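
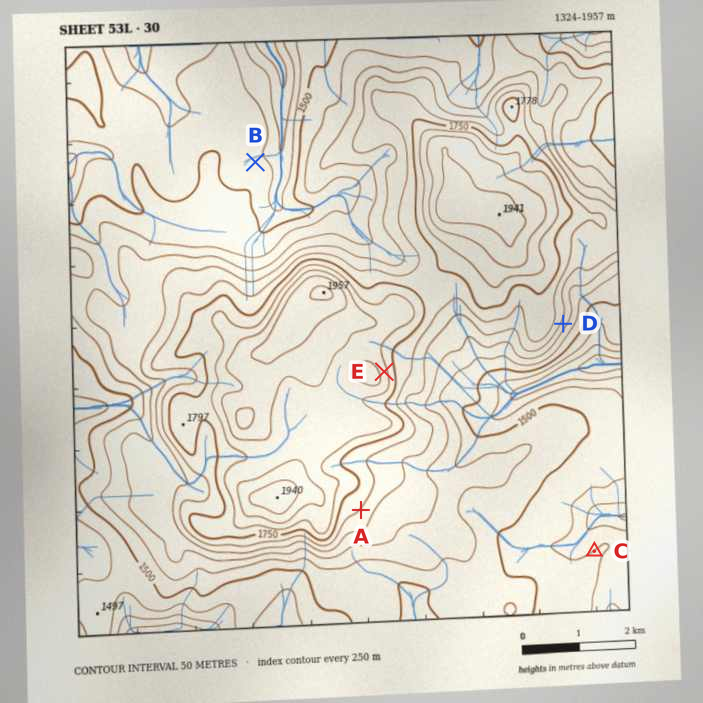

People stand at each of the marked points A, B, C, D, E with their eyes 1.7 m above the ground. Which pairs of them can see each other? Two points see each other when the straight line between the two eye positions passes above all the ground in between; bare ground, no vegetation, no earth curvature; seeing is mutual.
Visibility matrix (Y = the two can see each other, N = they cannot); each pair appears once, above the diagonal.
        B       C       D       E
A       N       Y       N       N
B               N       N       N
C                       Y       Y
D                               N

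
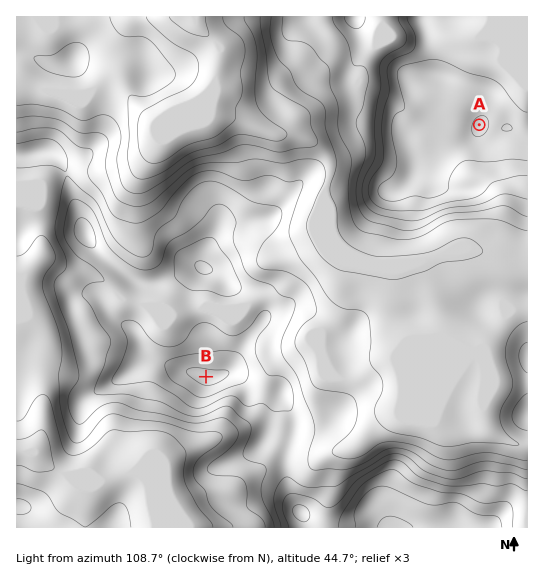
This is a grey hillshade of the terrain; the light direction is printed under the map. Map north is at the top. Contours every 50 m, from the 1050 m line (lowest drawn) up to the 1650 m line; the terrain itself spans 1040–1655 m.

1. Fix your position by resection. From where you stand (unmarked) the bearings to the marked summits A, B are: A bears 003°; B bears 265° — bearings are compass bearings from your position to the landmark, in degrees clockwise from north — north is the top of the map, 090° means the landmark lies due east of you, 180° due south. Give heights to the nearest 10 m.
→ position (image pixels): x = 467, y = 354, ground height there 1270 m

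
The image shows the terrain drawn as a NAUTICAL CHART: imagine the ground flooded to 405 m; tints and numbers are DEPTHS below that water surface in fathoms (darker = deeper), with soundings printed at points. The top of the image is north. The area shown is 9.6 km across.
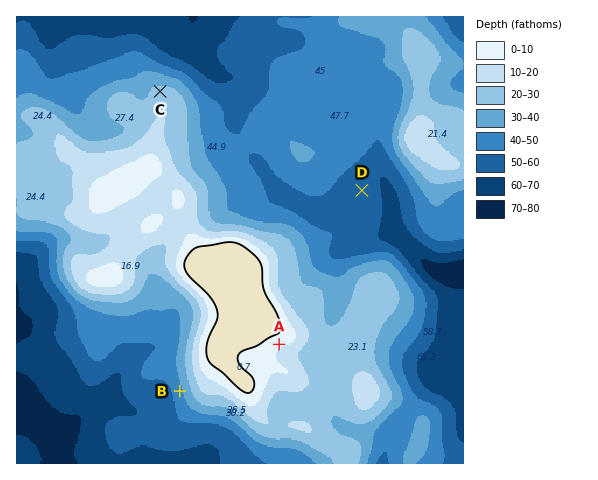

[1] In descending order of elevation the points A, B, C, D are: A C B D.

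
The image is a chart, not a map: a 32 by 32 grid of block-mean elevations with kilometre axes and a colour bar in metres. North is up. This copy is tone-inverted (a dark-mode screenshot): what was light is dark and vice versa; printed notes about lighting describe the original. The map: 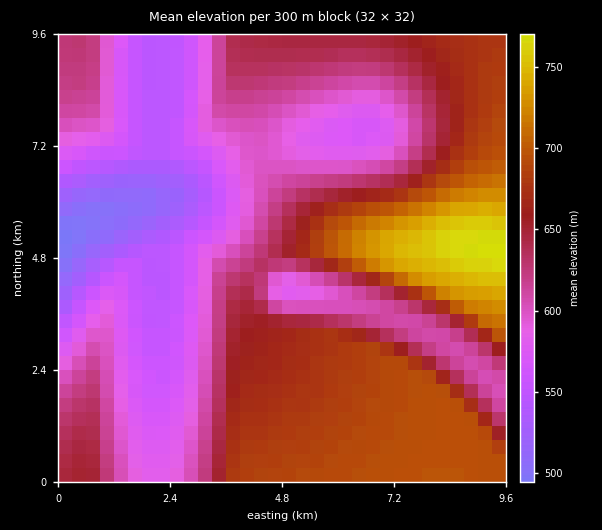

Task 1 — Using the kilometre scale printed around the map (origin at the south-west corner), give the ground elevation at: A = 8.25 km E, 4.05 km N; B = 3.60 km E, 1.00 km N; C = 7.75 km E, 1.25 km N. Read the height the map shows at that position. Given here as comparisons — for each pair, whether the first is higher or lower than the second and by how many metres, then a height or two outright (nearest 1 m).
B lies lower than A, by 66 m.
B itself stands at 660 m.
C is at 695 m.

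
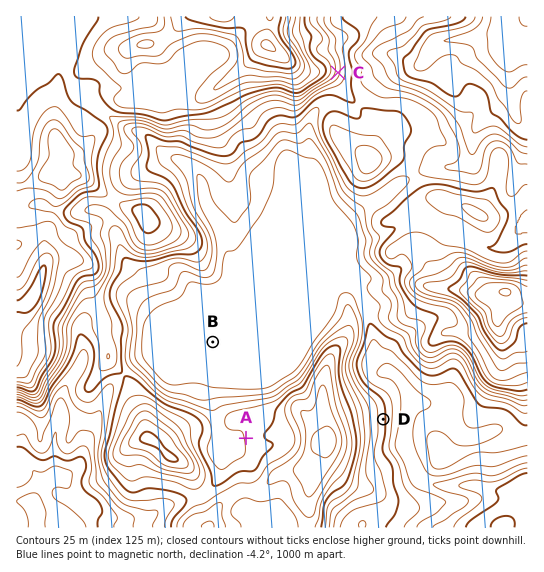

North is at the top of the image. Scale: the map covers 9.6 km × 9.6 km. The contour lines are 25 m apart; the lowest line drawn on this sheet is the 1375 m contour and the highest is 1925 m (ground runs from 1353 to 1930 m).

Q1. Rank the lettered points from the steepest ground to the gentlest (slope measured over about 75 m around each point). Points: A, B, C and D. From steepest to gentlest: C D A B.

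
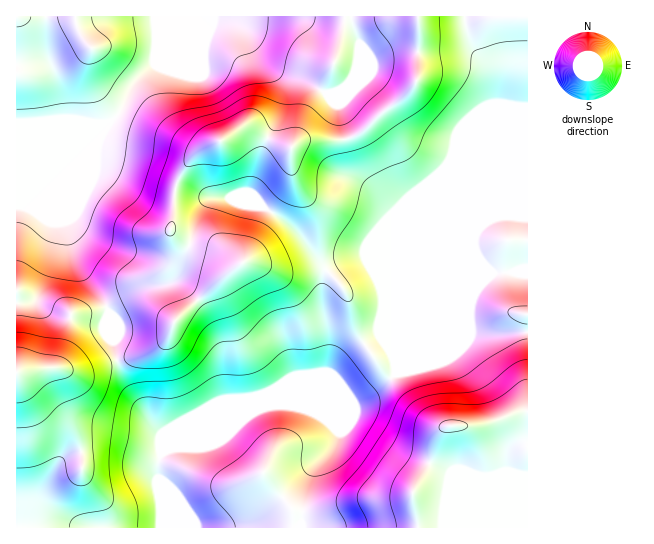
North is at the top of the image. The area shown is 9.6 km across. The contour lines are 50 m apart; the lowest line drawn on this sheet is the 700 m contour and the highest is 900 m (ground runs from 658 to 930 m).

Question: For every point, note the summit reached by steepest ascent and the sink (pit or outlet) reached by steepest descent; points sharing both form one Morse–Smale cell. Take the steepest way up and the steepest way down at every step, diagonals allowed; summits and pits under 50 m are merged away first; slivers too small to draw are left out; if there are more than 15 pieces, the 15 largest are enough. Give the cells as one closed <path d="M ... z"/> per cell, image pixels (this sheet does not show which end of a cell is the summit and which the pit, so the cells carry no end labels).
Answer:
<path d="M465 16l-46 1-2 62-2 6-13 14-23 16-21 20-15 5-41 0-8 4-3 4-44-20-6 0-20 13-10 3-13 8-13 14-10 24-4 41 10 10 10 6 27 6 13 10 9 2-19 14-46 42-6 14-10 12-16 8-26 6 11 26 25 39 8 8-1 17 2 2 8-4 19-18 12-7 126-53 1-37-5-21 0-28 2-10 6-6 15-8 17-5 16 23 12 30 0 40 2 2 102-246 0-15-4-19-20-28z"/><path d="M517 216l-19 0-13 7-8 7-45 107-59 56-34 16-34 0-15-4-21 0-11 3-68 28-27 16-3 3-3 12 4 39-1 21 367 1 1-310z"/><path d="M418 16l-67 0 1 9 8 18-3 24-9 18-15 8-7 0-25-14-19-6-19-10-10-12-8-18-12-10-18-3-9-4-51 1 0 48-20 17-14 28-20 23-36 86 0 8 10 32 25 35 9 19-1 14 5 12 5 21 21-4 20-9 10-12 6-14 46-42 19-14-9-2-13-10-27-6-10-6-10-10 5-46 13-24 17-14 15-6 20-13 6 0 44 20 3-4 8-4 41 0 15-5 21-20 23-16 13-14 2-6z"/><path d="M527 16l-62 1 0 8 6 18 20 28 4 19 0 15-102 246-2-2 0-40-12-30-16-23-17 5-15 8-6 6-2 10 0 28 5 21-1 37-126 53-12 7-10 10 72-30 18-6 21 0 15 4 34 0 18-6 29-20 46-46 45-107 8-7 13-7 30 1z"/><path d="M117 360l-32 11-43-3-26 5 1 155 143-1 1-21-4-39 4-13 0-20-8-8-25-39z"/><path d="M87 121l-71 2 1 249 25-4 43 3 32-12-4-20-5-12 1-14-9-19-23-29-12-38 0-8 34-81 9-13-1-2-9 1z"/><path d="M154 16l-137 0-1 106 94 1 11-13 14-28 20-17 1-44z"/><path d="M350 16l-143 1 22 4 10 6 6 6 11 22 15 13 30 11 25 14 7 0 15-8 9-18 3-24z"/>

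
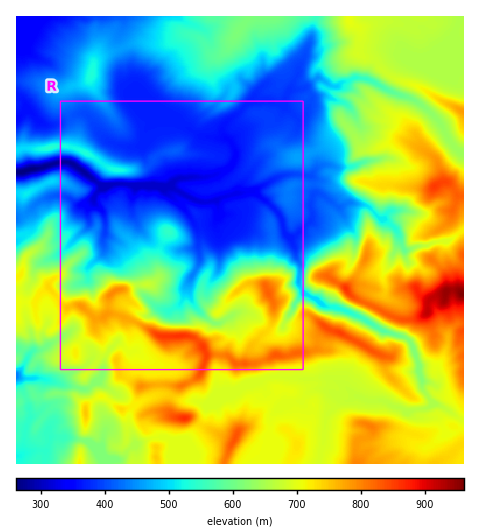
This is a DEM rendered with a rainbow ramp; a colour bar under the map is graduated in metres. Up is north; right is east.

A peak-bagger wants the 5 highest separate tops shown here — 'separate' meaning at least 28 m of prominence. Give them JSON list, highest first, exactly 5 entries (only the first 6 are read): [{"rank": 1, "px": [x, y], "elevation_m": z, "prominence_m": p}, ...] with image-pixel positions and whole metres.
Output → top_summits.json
[{"rank": 1, "px": [185, 418], "elevation_m": 865, "prominence_m": 176}, {"rank": 2, "px": [346, 288], "elevation_m": 862, "prominence_m": 40}, {"rank": 3, "px": [179, 336], "elevation_m": 862, "prominence_m": 116}, {"rank": 4, "px": [434, 187], "elevation_m": 855, "prominence_m": 136}, {"rank": 5, "px": [340, 333], "elevation_m": 851, "prominence_m": 64}]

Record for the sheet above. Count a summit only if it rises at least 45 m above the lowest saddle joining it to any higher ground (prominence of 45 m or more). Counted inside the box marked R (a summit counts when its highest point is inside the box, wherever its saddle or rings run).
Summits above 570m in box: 2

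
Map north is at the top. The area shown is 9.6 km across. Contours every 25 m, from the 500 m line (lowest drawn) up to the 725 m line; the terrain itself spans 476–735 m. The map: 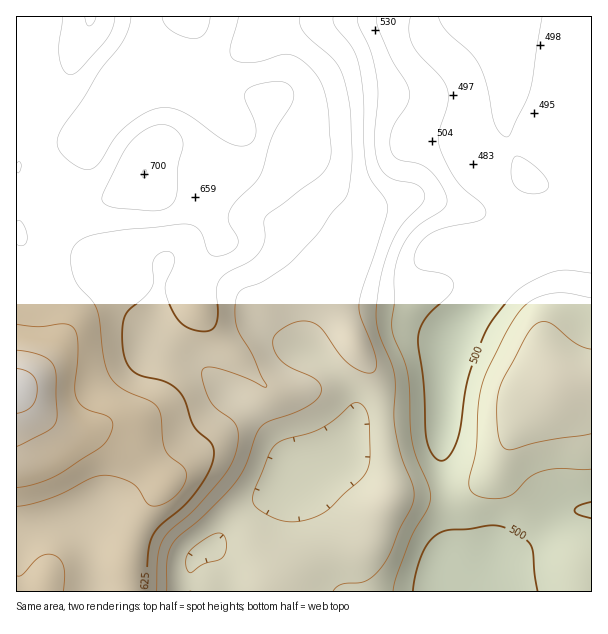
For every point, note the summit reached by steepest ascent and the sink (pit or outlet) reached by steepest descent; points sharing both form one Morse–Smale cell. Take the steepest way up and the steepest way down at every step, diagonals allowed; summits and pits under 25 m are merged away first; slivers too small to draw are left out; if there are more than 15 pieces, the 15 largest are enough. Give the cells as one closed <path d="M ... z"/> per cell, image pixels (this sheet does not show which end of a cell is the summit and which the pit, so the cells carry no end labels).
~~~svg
<path d="M371 226l-21 0-6 3-19 28-3 13 0 30-14 36 0 18-12-5-27-18-13-13-8-15-11-11-6-3-39-12-31-13-26-6-16 0-18 4-21-4-21 0-20-4-9-4-6-7-4-7-4-2 1 358 255 0 0-8 25-22 39-16 32-5 5-5 11-29 8-9 54-3-6-57 4-16 1-53 3-24 6-15 33-40 6-15 1-11-8-8-22-8-23 0-7 4-9 0-35-20z"/><path d="M165 73l-15 1-24 16-22 23-15 26-8 3-40 0-9 3-8 8-8 15 0 65 4 3 4 7 6 7 15 6 35 2 21 4 18-4 16 0 26 6 31 13 39 12 6 3 11 11 8 15 13 13 27 18 10 3 2-16 14-36 0-30 3-13 15-24 10-7 21 0 12 3 42 23 9 0 7-4 30 2 15 6 9 8 26-5 16-9 20-16 8-3-16-7-24-6-10-6-39-41-12-25-6-6-42 0-9 5-24 25-9 6-18 8-6 0-15-6-32-24-43-14-18-8-47-47-9-6z"/><path d="M425 16l-279 0-1 14 7 35 0 9 13-1 21 6 9 6 47 47 18 8 43 14 32 24 9 4 12 2 27-14 24-25 9-5 37-1 8 3 5 5 0-64-8-15-28-29-4-12z"/><path d="M591 16l-165 1 0 10 4 12 28 29 8 15 2 27-4 13 0 18 5 17 7 13 20 23 23 22 60 20 13 0z"/><path d="M567 232l-10 2-20 16-16 9-26 5-8 26-29 34-8 15-4 14-1 48-5 37 7 58 18-4 21-11 12-11 12-30 10-17 43-43 29 3 0-146-13-1z"/><path d="M563 380l-47 49-18 41-12 11-21 11-19 5 6 37-2 41 12 17 14 0 8-17 10-13 33-16 34-30 11-5 20-2 0-125z"/><path d="M144 16l-128 1 1 151 7-15 11-9 46-2 8-3 23-35 14-14 26-18z"/><path d="M446 496l-54 2-8 9-11 29-5 5-32 5-39 16-25 22 0 7 189 1-11-17 2-41-4-36z"/><path d="M591 510l-19 1-11 5-34 30-33 16-10 13-8 16 111 1-1-19 6-1z"/>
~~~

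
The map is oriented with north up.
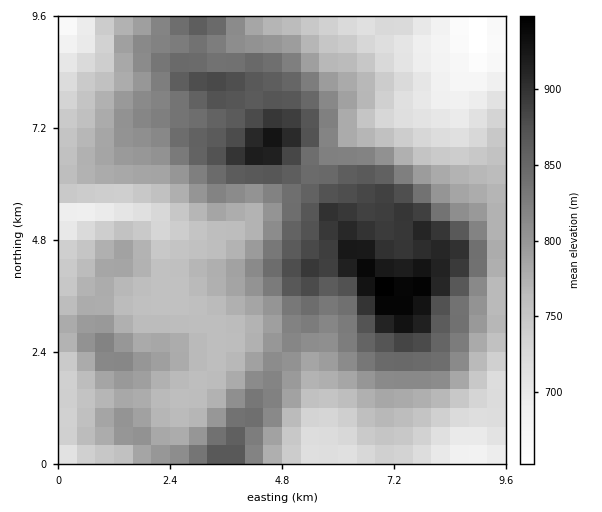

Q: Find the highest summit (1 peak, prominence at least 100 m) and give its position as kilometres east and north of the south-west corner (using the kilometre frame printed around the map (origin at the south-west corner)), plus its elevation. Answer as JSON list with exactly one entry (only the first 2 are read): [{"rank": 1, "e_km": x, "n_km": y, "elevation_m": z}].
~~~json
[{"rank": 1, "e_km": 6.94, "n_km": 3.71, "elevation_m": 954}]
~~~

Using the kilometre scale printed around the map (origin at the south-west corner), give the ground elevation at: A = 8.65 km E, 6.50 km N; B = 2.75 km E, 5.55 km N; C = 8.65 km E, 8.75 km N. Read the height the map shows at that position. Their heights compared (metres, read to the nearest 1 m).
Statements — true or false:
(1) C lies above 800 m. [false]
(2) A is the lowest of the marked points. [false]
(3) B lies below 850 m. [true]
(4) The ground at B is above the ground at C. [true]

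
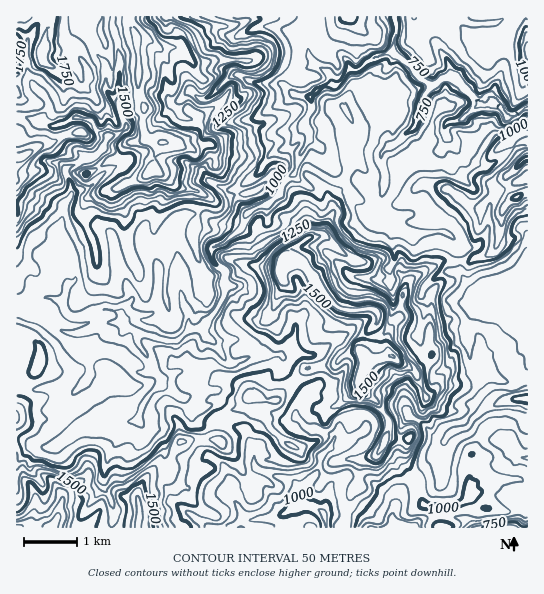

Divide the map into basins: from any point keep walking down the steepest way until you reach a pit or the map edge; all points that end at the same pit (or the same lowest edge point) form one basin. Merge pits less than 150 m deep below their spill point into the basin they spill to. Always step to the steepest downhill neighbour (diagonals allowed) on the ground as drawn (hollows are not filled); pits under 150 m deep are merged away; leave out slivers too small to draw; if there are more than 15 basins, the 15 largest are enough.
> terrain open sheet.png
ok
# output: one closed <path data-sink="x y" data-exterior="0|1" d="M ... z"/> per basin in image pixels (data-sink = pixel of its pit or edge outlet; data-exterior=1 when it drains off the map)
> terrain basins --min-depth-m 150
<path data-sink="494 103" data-exterior="0" d="M527 16l-511 1 1 511 327-1 4-25 11-13 2-27 16-7 10-18 22 2 18-41-12-25-6-6-19-11-3-7 0-12 13-22 4-24 4-8 3-4 27-16 31 0 24-12 6-10 2-26 6-12 21-10z"/><path data-sink="527 399" data-exterior="1" d="M527 193l-4 0-16 10-6 12-4 30-10 10-13 4-5 4-27-2-31 18-7 12-4 24-13 22 0 12 2 6 20 12 6 6 12 25-20 44-2 21 12 19 6 20 7 5 21 0 10-3 8-9 0-9 12-6 36-1 11 3z"/><path data-sink="395 527" data-exterior="1" d="M390 437l-6 4-7 14-16 7-2 27-11 13-4 25 98 1-5-10 0-9-11-4-3-3-6-20-12-19 0-14 3-10z"/><path data-sink="510 527" data-exterior="1" d="M517 479l-31 0-15 5-2 2 0 9-8 9-25 3 3 16 4 5 84 0 1-45z"/>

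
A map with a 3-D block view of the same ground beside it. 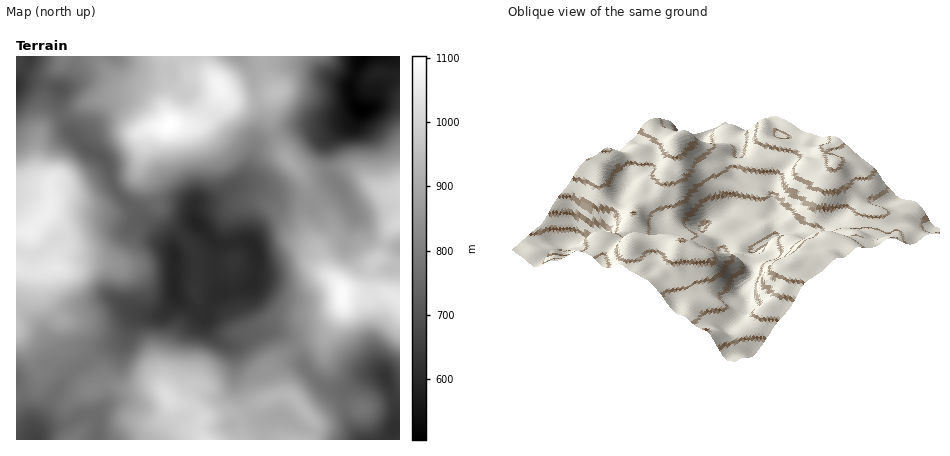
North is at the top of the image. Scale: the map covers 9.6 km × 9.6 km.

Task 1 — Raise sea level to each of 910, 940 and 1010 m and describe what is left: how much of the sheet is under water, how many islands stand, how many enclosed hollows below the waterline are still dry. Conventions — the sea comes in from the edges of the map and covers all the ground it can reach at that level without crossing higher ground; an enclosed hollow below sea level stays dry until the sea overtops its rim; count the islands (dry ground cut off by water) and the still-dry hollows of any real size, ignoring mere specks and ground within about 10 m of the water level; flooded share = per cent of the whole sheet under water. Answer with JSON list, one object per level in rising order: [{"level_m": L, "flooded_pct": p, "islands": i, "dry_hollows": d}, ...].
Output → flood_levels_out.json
[{"level_m": 910, "flooded_pct": 70, "islands": 0, "dry_hollows": 1}, {"level_m": 940, "flooded_pct": 78, "islands": 1, "dry_hollows": 0}, {"level_m": 1010, "flooded_pct": 91, "islands": 2, "dry_hollows": 0}]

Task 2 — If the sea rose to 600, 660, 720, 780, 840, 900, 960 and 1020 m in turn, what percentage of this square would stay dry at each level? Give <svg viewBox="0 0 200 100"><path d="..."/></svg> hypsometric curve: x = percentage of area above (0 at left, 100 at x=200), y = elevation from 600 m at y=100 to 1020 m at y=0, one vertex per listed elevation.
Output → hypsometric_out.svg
<svg viewBox="0 0 200 100"><path d="M193 100l-21-14-17-15-30-14-33-14-28-14-27-15-21-14"/></svg>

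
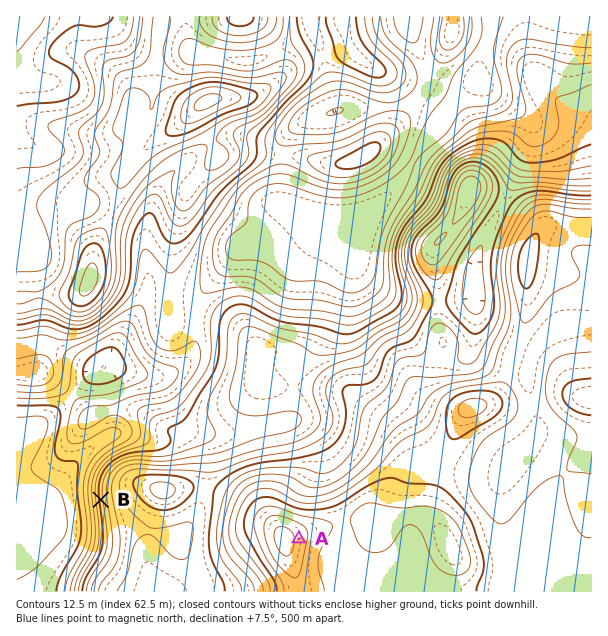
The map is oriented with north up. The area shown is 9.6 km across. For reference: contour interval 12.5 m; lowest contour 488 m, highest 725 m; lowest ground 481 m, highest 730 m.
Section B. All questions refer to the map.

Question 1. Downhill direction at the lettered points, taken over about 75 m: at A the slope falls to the E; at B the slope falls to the W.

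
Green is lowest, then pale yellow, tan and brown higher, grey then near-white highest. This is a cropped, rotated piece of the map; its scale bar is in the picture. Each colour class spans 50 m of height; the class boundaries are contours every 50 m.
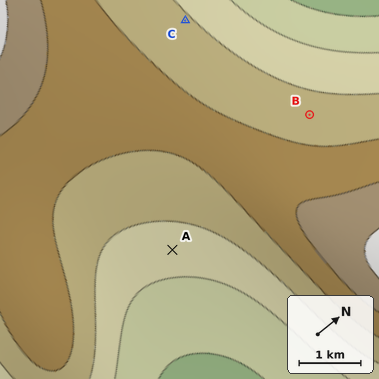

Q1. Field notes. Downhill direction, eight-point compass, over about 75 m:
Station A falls SE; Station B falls NW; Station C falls N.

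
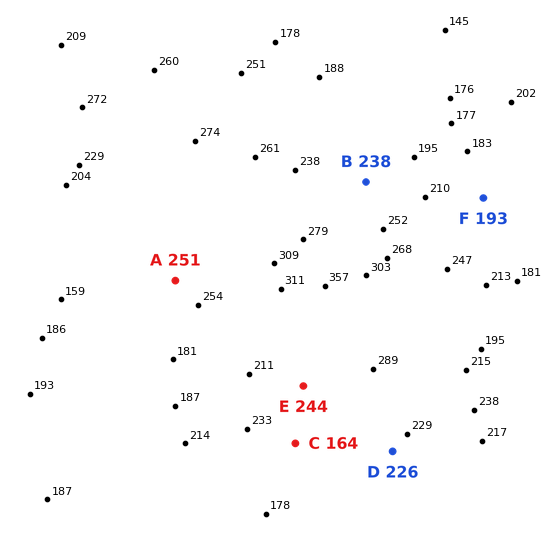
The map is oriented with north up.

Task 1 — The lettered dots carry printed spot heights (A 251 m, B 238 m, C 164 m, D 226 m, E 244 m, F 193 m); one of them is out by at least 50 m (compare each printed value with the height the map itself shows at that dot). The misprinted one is C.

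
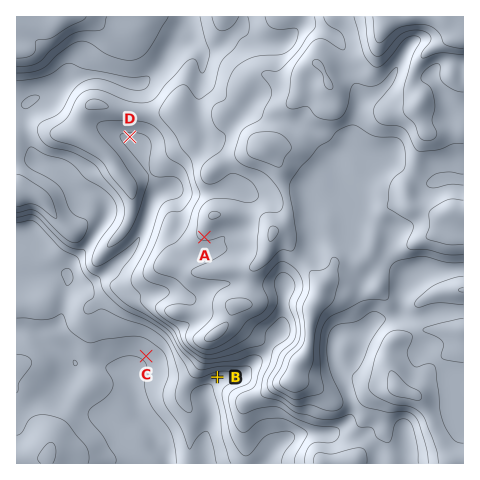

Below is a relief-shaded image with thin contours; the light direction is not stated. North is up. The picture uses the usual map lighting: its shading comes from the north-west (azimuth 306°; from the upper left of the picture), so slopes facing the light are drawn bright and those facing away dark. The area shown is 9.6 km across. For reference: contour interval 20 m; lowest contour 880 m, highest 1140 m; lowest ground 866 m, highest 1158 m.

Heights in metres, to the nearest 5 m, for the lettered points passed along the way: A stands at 1045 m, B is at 925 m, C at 885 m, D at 975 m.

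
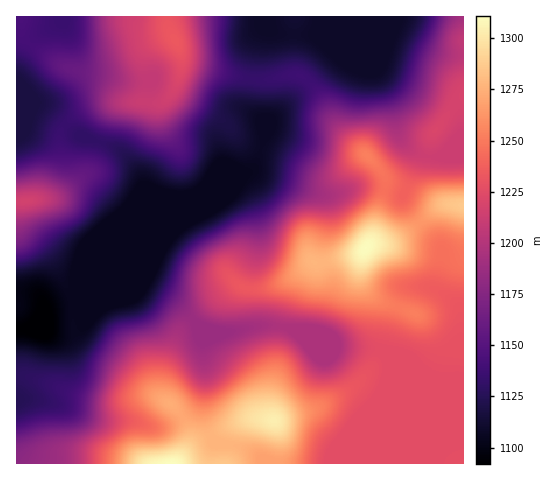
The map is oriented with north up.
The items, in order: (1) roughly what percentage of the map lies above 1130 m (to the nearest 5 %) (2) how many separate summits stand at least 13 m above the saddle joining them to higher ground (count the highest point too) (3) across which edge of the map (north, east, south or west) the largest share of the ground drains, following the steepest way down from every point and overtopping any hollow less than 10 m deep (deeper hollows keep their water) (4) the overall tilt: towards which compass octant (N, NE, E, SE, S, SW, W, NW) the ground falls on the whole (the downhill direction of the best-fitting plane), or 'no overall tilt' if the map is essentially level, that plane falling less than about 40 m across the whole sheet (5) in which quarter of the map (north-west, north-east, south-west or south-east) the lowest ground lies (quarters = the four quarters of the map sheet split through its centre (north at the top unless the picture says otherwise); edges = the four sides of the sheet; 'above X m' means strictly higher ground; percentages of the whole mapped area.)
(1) Ground above 1130 m makes up about 75 % of the sheet.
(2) Counting only tops that stand 13 m proud, the map has 6 summits.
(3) Drainage is mainly to the west: more ground falls towards that edge than towards any other.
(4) The general tilt is down to the north-west (the land rises towards the south-east).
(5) The lowest point lies in the south-west quarter of the map.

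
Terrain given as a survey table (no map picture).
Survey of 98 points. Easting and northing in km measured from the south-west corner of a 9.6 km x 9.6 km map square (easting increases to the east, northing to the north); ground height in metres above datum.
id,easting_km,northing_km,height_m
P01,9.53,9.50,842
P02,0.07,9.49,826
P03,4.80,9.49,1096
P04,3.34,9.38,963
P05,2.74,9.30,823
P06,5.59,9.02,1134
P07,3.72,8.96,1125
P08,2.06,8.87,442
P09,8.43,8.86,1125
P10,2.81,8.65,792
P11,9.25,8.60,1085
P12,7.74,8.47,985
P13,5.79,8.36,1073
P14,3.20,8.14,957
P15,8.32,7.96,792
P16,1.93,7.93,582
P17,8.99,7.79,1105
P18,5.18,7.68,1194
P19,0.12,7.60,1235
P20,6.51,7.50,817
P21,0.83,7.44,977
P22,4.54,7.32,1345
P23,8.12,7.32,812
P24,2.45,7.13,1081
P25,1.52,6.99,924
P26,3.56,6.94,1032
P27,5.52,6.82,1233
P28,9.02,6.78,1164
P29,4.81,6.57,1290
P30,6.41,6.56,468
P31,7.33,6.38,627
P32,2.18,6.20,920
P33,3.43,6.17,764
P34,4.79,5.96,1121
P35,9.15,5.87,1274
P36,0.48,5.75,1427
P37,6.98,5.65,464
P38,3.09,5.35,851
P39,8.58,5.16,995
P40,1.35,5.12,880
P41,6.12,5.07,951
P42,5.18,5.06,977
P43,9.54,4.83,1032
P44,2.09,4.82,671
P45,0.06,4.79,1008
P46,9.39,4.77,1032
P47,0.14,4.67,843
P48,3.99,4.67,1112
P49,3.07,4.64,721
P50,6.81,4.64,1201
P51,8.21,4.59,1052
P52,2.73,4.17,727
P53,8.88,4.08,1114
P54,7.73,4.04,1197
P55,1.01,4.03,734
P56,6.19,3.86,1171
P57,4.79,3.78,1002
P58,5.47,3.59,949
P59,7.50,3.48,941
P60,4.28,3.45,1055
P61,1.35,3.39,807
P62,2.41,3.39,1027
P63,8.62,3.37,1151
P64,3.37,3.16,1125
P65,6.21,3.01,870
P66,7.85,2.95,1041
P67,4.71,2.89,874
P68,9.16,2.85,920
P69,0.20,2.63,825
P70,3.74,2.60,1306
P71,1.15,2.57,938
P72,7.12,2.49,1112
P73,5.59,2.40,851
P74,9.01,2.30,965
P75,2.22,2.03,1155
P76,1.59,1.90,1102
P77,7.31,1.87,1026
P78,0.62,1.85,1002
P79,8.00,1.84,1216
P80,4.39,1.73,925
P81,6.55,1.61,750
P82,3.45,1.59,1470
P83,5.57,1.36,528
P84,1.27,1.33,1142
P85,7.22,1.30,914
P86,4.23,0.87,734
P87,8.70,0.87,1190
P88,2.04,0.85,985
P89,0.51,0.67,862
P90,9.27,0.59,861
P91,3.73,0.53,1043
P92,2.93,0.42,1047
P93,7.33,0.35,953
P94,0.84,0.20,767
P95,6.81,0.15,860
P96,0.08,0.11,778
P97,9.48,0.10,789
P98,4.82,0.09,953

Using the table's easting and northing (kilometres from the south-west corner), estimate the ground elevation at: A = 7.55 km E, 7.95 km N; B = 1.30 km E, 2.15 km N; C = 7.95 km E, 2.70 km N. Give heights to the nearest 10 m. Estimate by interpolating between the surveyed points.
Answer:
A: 850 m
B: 1010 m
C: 1040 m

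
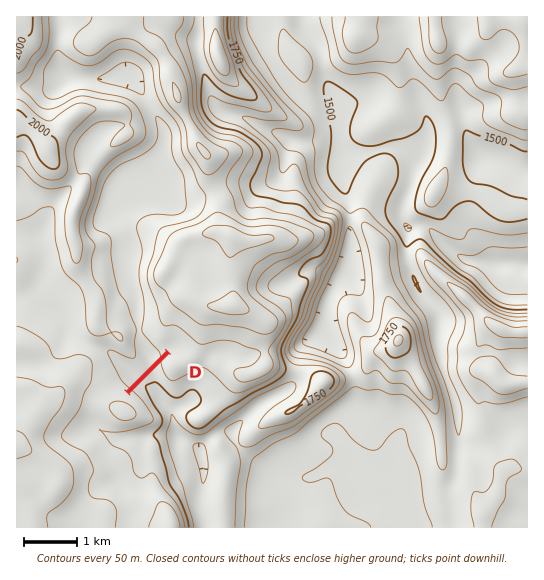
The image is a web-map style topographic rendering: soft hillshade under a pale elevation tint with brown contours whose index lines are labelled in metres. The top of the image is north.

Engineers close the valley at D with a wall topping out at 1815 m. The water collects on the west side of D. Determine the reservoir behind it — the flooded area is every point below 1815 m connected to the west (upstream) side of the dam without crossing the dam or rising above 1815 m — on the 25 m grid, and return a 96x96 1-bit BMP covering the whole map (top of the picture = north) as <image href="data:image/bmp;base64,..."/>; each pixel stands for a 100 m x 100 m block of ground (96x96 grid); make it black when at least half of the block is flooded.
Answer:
<image width="96" height="96" href="data:image/bmp;base64,Qk2+BAAAAAAAAD4AAAAoAAAAYAAAAGAAAAABAAEAAAAAAIAEAAATCwAAEwsAAAIAAAAAAAAA////AAAAAAAAAAAAAAAAAAAAAAAAAAAAAAAAAAAAAAAAAAAAAAAAAAAAAAAAAAAAAAAAAAAAAAAAAAAAAAAAAAAAAAAAAAAAAAAAAAAAAAAAAAAAAAAAAAAAAAAAAAAAAAAAAAAAAAAAAAAAAAAAAAAAAAAAAAAAAAAAAAAAAAAAAAAAAAAAAAAAAAAAAAAAAAAAAAAAAAAAAAAAAAAAAAAAAAAAAAAAAAAAAAAAAAAAAAAAAAAAAAAAAAAAAAAAAAAAAAAAAAAAAAAAAAAAAAAAAAAAAAAAAAAAAAAAAAAAAAAAAAAAAAAAAAAAAAAAAAAAAAAAAAAAAAAAAAAAAAAAAAAAAAAAAAAAAAAAAAAAAAAAAAAAAAAAAAAAAAAAAAAAAAAAAAAAAAAAAAAAAAAAAAAAAAAAAAAAAAAAAAAAAAgAAAAAAAAAAAAAABwAAAAAAAAAAAAAAD4AAAAAAAAAAAAAAD8AAAAAAAAAAAAAAH+AAAAAAAAAAAAAAH/AAAAAAAAAAAAAAP/gAAAAAAAAAAAAAOPwAAAAAAAAAAAAAAPgAAAAAAAAAAAAAAfAAAAAAAAAAAAAAAeAAAAAAAAAAAAAAAeAAAAAAAAAAAAAAAeAAAAAAAAAAAAAAAeAAAAAAAAAAAAAAA+AAAAAAAAAAAAAAA+AAAAAAAAAAAAAAB+AAAAAAAAAAAAAAD+AAAAAAAAAAAAAAD8AAAAAAAAAAAAAAD8AAAAAAAAAAAAAAD8AAAAAAAAAAAAAAH8AAAAAAAAAAAAAAH8AAAAAAAAAAAAAAH8AAAAAAAAAAAAAAH8AAAAAAAAAAAAAAH+AAAAAAAAAAAAAAH+AAAAAAAAAAAAAAH+AAAAAAAAAAAAAAP8AAAAAAAAAAAAAA/8AAAAAAAAAAAAAA/8AAAAAAAAAAAAAA/+AAAAAAAAAAAAAA///AAAAAAAAAAAAA///gAAAAAAAAAAAAf//gAAAAAAAAAAAAf//gAAAAAAAAAAAAf//gAAAAAAAAAAAAP//gAAAAAAAAAAAAP//gAAAAAAAAAAAAP//AAAAAAAAAAAAAH//AAAAAAAAAAAAAD//AAAAAAAAAAAAAB/+AAAAAAAAAAAAAAf8AAAAAAAAAAAAAAH8AAAAAAAAAAAAAAD8AAAAAAAAAAAAAAB8AAAAAAAAAAAAAAA8AAAAAAAAAAAAAAA8AAAAAAAAAAAAAAB4AAAAAAAAAAAAAAB4AAAAAAAAAAAAAABwAAAAAAAAAAAAAADgAAAAAAAAAAAAAADAAAAAAAAAAAAAAAHAAAAAAAAAAAAAAAeAAAAAAAAAAAAAAP+AAAAAAAAAAAAA//+AAAAAAAAAAAAB//+AAAAAAAAAAAAB+/+AAAAAAAAAAAAAwH8AAAAAAAAAAAAAAD4AAAAAAAAAAAAAAAAAAAAAAAAAAAAAAAAAAAAAAAAAAAAAAAAAAAAAAAAAAAAAAAAAAAAAAAAAAAAAAAAAAAAAAAAAAAAAAAAAAAAAAAAAAAAAAAAAAAAAAAAAAAAAAAAAAAAAAAAAAAA="/>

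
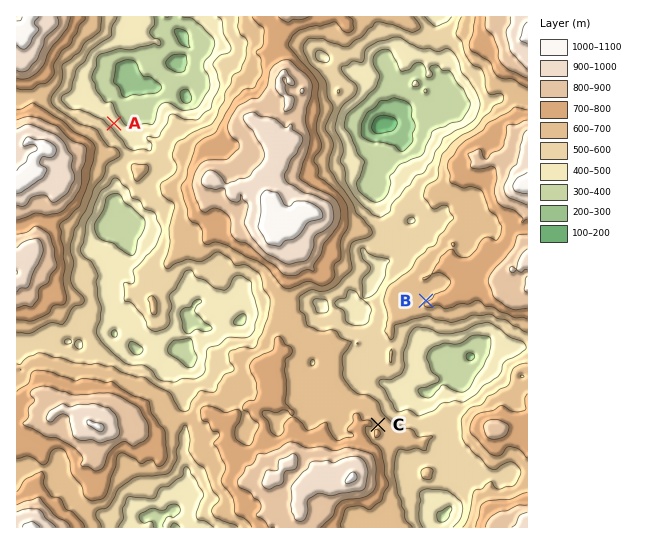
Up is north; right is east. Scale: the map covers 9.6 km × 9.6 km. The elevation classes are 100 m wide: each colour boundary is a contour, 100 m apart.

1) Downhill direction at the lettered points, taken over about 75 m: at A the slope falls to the NE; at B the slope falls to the NW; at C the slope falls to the NE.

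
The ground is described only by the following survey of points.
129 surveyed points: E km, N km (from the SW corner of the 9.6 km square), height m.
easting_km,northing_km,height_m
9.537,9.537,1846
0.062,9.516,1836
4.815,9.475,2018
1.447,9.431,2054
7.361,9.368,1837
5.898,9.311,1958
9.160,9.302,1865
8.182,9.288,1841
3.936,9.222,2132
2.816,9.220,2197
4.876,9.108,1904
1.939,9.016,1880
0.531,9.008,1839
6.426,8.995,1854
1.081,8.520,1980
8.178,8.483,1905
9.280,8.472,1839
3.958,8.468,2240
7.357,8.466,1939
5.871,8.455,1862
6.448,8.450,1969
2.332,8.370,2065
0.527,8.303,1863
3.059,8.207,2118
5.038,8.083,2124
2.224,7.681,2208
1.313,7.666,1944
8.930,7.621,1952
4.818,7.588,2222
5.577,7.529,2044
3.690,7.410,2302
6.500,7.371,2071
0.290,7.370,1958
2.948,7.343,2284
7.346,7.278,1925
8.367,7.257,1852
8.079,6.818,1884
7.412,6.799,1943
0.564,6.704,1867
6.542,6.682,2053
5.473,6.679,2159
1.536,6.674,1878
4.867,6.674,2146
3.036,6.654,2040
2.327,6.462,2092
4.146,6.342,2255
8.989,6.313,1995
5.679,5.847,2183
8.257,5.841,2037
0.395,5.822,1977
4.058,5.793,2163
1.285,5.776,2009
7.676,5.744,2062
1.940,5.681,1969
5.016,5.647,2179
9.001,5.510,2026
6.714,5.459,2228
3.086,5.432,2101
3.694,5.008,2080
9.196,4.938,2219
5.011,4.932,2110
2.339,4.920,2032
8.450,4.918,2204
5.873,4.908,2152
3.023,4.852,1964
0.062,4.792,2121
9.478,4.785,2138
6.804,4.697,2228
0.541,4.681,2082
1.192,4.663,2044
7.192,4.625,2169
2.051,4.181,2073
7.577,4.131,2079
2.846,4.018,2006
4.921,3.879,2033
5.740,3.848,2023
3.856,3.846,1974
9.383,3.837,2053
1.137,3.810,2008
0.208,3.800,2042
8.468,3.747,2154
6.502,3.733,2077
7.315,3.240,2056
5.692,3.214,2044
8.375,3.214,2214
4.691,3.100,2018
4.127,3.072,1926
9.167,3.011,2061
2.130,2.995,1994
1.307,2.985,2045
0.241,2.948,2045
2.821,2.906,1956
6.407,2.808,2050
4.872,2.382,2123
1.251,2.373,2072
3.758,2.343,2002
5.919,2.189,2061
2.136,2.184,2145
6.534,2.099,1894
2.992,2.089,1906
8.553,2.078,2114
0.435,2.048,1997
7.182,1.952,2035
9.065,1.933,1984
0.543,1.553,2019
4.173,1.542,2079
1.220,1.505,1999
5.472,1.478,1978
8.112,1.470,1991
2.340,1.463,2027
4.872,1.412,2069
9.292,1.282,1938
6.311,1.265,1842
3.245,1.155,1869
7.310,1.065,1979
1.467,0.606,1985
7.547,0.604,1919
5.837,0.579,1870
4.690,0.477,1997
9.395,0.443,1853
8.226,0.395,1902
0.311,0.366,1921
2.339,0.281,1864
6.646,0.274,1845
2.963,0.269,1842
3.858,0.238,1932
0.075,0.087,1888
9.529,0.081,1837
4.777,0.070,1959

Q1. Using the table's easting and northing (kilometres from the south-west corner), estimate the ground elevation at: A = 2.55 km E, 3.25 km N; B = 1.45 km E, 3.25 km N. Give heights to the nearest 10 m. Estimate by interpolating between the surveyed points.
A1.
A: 2010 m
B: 2040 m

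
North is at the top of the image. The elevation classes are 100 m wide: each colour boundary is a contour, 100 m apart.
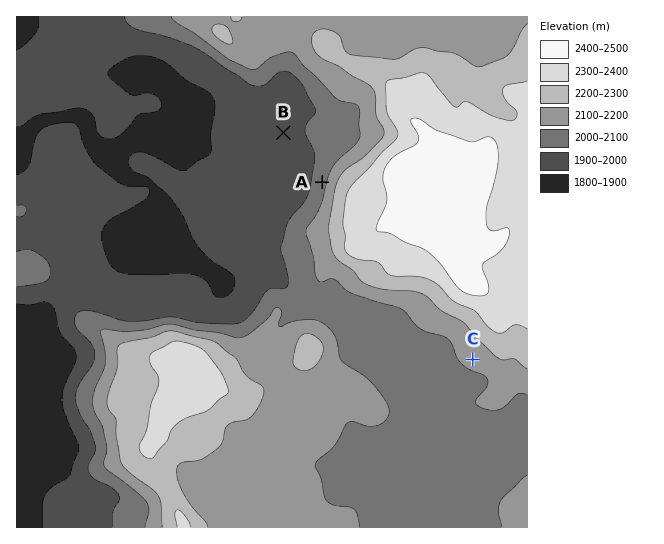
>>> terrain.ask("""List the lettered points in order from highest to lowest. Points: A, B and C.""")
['C', 'A', 'B']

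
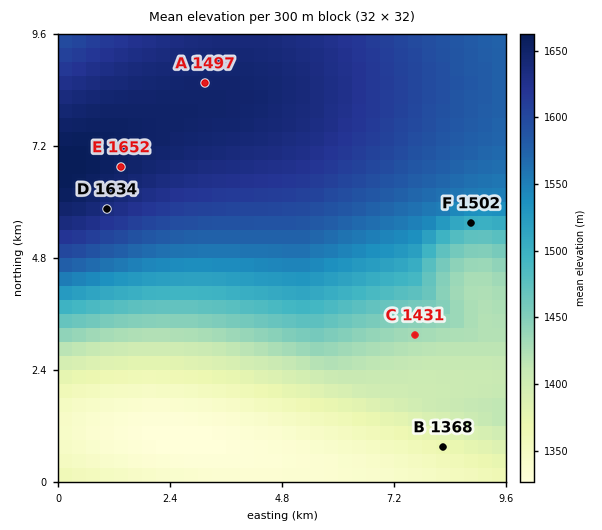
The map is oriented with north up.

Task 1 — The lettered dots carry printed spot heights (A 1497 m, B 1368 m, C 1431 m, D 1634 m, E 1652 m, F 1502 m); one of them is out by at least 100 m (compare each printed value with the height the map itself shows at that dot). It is A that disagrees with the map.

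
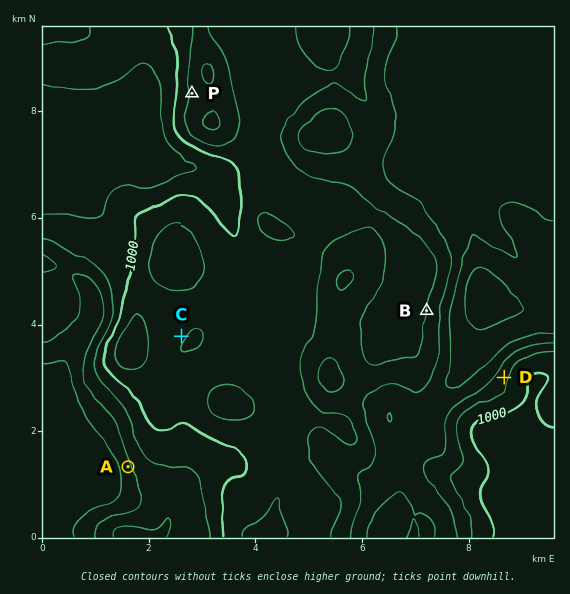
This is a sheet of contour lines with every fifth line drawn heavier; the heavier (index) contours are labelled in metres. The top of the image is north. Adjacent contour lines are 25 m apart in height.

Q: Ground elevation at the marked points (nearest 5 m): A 945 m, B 1025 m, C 1020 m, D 1035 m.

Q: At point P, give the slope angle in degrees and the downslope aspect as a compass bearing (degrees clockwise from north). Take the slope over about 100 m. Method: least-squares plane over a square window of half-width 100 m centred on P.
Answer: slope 5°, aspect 270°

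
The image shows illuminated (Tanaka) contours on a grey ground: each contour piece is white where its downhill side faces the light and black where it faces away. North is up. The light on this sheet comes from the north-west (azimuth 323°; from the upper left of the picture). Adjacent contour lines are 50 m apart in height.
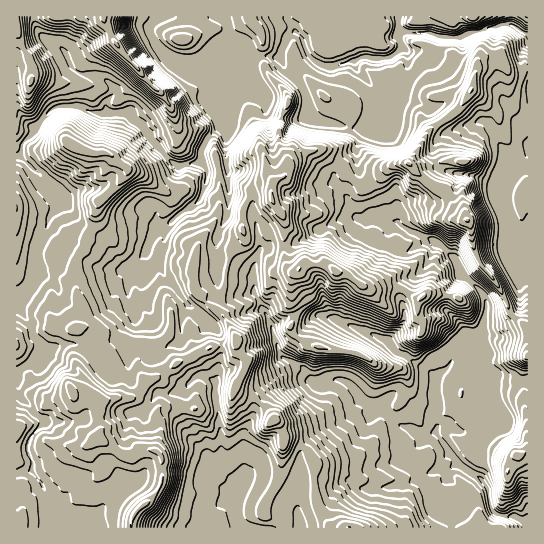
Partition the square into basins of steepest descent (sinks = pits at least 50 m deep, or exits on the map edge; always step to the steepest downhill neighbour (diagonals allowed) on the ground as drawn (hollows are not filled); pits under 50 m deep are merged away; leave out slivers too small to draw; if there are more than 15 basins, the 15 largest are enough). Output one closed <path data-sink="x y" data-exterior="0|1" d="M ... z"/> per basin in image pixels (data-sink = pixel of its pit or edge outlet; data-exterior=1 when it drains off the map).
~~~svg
<path data-sink="527 523" data-exterior="1" d="M103 16l-87 1 0 510 114 1 2-10 4-7 17-14 8-14 0-26-5-6 4-16-3-25 4-3 12-2 21 3 2-13 6-7 21 0 7 3 5-2 7 6 13 4 24 24 5 16 19 8 6 6 6 10-2 18 3 20 8 17 9 10 194 0 1-198-16-15-12-26-20-26-7-16-2-21-7-13-12-10-5-12-17-7-23-21-8 0-9 4-19 18-8 3-24-24-8-4-12-11-22 6-8 6-2 12-14 9-2 7-16-1-4 5-8 17 0 21 2 8-10 10-6 9-4 15-1 17-8 15 0 4-3-1-18-17-2-26 4-20-4-4-8-20-9-12-4-12-30-22-25-14-7-6-7-3-9 1-23-8-12-12-20-14-10-12-1-16 5-14 9 0 15 6 10 0 28-32 18-10-9-19z"/><path data-sink="527 34" data-exterior="1" d="M527 16l-422 0-1 6 9 19-18 10-28 32-10 0-15-6-9 0-5 14 0 12 4 8 7 8 20 14 12 12 23 8 9-1 7 3 7 6 25 14 30 22 4 12 9 12 4 12 8 12-4 20 2 26 20 18 9-19 1-17 4-15 6-9 10-10-2-8 0-21 8-17 4-5 16 1 2-7 14-9 2-12 4-4 24-8 5 2 9 9 8 4 24 24 8-3 19-18 9-4 10 0 19-32 33-25 11-16 5-28 5-5 19 0 9 15 11 0 7-5z"/><path data-sink="299 527" data-exterior="1" d="M223 388l-21 0-6 7-2 13-21-3-12 2-4 3 3 25-4 16 5 6 0 26-8 14-17 14-4 7-1 9 200 1-7-10-8-17-3-20 2-18-6-10-6-6-19-8-5-16-24-24-13-4-7-6-5 2z"/><path data-sink="527 147" data-exterior="1" d="M498 56l-16 1-5 5-5 28-11 16-33 25-20 32 22 21 15 5 7 14 12 10 7 13 2 21 7 16 20 26 12 26 15 14 1-212-5-1-14-11-1-34-7-13z"/><path data-sink="527 90" data-exterior="1" d="M527 68l-6 4-13-1 1 34 14 11 5-1z"/>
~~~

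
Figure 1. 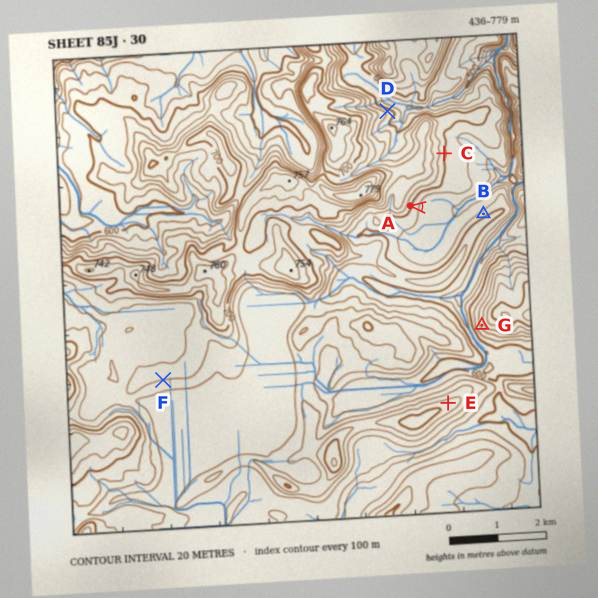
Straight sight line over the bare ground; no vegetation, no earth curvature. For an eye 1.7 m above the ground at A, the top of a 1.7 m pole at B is visible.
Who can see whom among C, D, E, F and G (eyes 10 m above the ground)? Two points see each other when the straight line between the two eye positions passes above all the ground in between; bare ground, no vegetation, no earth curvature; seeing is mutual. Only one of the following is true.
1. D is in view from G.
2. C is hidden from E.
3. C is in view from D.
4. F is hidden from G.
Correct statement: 4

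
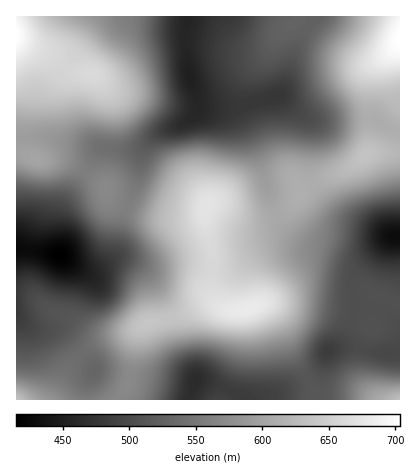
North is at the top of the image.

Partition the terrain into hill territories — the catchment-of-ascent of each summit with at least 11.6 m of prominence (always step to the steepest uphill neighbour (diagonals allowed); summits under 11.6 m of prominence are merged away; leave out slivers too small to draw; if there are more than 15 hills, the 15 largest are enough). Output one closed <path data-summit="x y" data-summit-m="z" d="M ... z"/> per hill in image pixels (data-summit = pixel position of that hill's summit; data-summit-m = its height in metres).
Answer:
<path data-summit="400 38" data-summit-m="703" d="M400 16l-212 0-2 12 2 42 10 36 6 3 30 1 6 6 13 26 22 72 6 10 9 10 14 8 24 5 22 9 8-1 31-17-33 34-4 10 4 22-2 12-10 22-12 11 20-2 36 7 12 0 0-116-10-2-50-21-20-19-7-10-4-12 1-50-7-8 11 4 56-2 30 14z"/><path data-summit="246 310" data-summit-m="680" d="M384 241l-30 18-6 0-30-10-44-2-12 3-22 14-14 5-16 0-20-5-40 2-30-8-30 14-16-6-16-12-42-6 0 68 16 12 8 2 16-1 8 4 25 27 7 11 48 9 40 11 6 0 5-11 3 0 26 8 20 12 26-3 40-19 9-8 8-18 17-14 12-30-4-20 1-10 5-10z"/><path data-summit="16 34" data-summit-m="703" d="M188 16l-172 0 0 232 44 7 1-17-2-18 2-12 38-58 5-3 20 3 14-1 20-15 22-9 15-9 3-6 0-8-9-26-3-24z"/><path data-summit="206 206" data-summit-m="673" d="M198 106l-4 11-14 8-22 9-13 12-4 10-5 30-15 36-5 28-12 14-12 7 28-13 30 8 40-2 20 5 16 0 10-3 18-12 20-7 44 2 30 10 10-1 15-10-15 7-8 1-22-9-24-5-14-8-9-10-6-10-19-64-16-34-6-6-30-1z"/><path data-summit="366 156" data-summit-m="636" d="M306 116l-2 0 6 8-1 50 4 12 7 10 20 19 50 21 10 1 0-105-30-14-56 2z"/><path data-summit="16 400" data-summit-m="636" d="M16 317l0 83 68 0 2-14 8-14-5-12-27-29-6-2-22 0-8-4z"/><path data-summit="400 400" data-summit-m="631" d="M352 347l-22 3-11 20-9 8-38 18-17 4 145 0 0-46-20-1z"/>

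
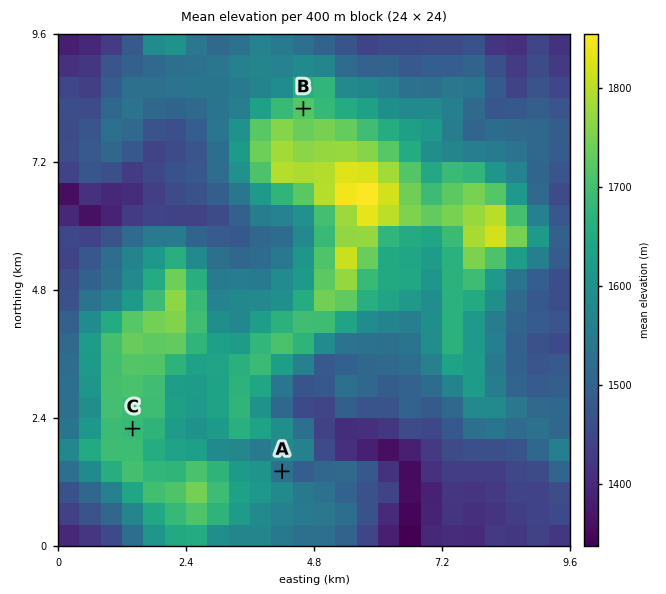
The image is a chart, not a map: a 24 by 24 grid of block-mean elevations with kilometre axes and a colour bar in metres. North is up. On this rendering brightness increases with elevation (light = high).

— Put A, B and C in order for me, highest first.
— B C A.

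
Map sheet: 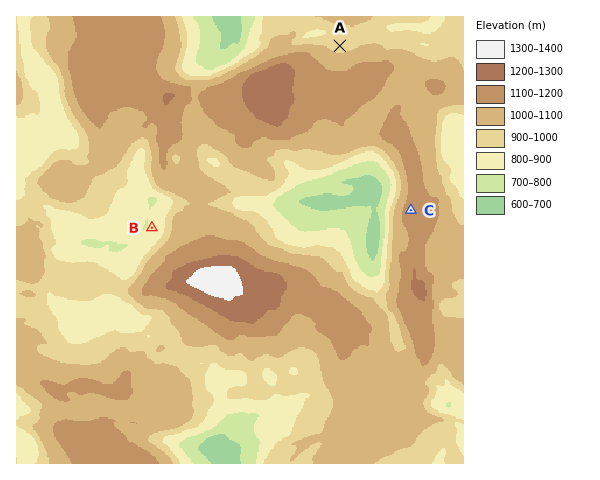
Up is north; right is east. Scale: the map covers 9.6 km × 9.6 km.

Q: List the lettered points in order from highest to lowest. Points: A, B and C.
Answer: C A B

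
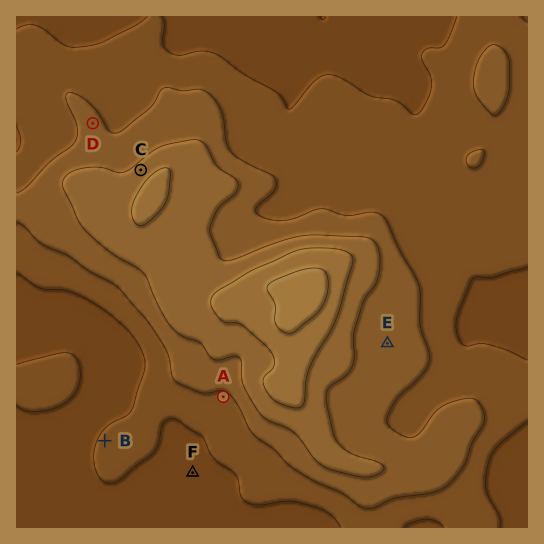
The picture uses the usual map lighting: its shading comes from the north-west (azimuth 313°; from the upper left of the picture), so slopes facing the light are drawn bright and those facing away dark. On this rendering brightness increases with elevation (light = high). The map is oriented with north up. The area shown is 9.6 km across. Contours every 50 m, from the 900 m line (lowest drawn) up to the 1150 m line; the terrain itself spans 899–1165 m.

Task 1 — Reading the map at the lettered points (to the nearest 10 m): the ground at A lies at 990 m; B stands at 960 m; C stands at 1070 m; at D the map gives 1010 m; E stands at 1030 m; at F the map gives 930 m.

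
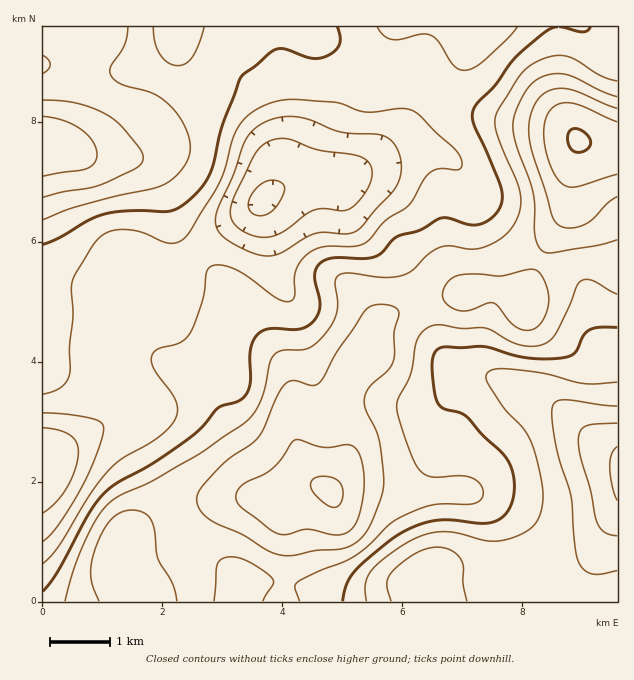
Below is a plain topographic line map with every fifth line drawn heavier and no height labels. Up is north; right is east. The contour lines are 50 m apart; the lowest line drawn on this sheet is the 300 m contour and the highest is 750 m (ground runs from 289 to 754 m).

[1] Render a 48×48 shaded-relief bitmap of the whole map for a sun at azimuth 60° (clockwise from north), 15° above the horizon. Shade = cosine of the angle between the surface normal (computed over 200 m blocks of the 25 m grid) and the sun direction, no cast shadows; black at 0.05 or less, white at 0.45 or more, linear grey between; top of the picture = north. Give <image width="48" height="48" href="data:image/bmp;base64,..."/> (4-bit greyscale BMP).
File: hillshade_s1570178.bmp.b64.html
<image width="48" height="48" href="data:image/bmp;base64,Qk32BAAAAAAAAHYAAAAoAAAAMAAAADAAAAABAAQAAAAAAIAEAAATCwAAEwsAABAAAAAAAAAAAAAAABEREQAiIiIAMzMzAERERABVVVUAZmZmAHd3dwCIiIgAmZmZAKqqqgC7u7sAzMzMAN3d3QDu7u4A////AGVFZ3iJqquphmiamavMuqh2VniHeImZmVREZ3iJqqqph2eIiZvMuph2Z4iHeJmqmVQ0V4iZqqqodlVnd4m7qZh2Z4h3d5qqmVQjV4iZqqmHZDRWZmeZmYd2ZmZmZ4qqmVQiRomaqph2QyNWZVeZmIdlREVmd5q7qlQiNomamXZUMzRnVFeqqHZUM0VniJu7u1QiNYmZmHVUREZ3VGm7qHZUM0aImavMu2UyNYmZh2VURWd2VXrMqHdlRWiaqqvMzGUzNYmYh3ZVZ3dlVovMqYh3d4qrurzNzHZDRniIiHdmeIdmaJvcuqmIiZq7u8zdzHZDRniIiId3eIdniavMy6qZmau8vM3dy2VDRniHeId3iId3mqvMy7qZmau8zN3cu2UzRniHd3d3iHd4qpq8y7qZmau7zN3LqkQ0VniHd3d3d2Z5qpm8zLqZmru7vMy6mEREZ4iHdmd3dlV5qYm8zLqZmru7vMuYZkRWd4d2ZWZ4dUV6qYm8y7qpmru6u7l2VFZneHdlVVaIdTSKmImruqqpqruqqpdURHeIiHZlVWeZdDSJmHiamqqqqrqpmGVEVYiYiHZlVniYYzWJh3iJmru6qqmHZURFZ5mZmHZmd4mXUzWJh3eImsy6mIdUM0VniJmZmHd3iIiHVFeZhmeIm8yod2QyJFeIiJmZmId4iHd3ZXmphmeIq8uWVVMSNomZiJmZmYiIiHd3d4qpdlZ4mql1RUMjWKqod5mZmZiIh3d3eJqoZUV4mZhkRVQ0ebuYZpmZmZiId3d3iaqXUzVomZhlVnZWiruXZpmZmZh3d3Z3iqqFMjWJqphlaId3m8uXZpmZmZh3d3Z4mql0I1eaqph2eZmImrqXZoiJmYd2d3eJq6lkRYq7qYd3mZmYmamHZoiJmYdmd3ibzLl2aKy6h3d4qpmIiIh2ZniJmXZmZ4q83Ll3isyod4iJqpiHZmZmZ3iJiGVVaJvN3LmIm7qGZ5iJqph2VEVneHeIdlVVaKve3Kh3mrllaIiJqpdlMzV4iXd3ZlVVaKve25d3iqhlZ3d5qodUIjV4mXZmZmVmeJvdyod3iZhmZmZ5qXZCECV4iGZVZmZniJvNyod3iIdmZVZ5qGQxACRnd2ZmeId4iZve24d3d3ZVVVaJl1MQABRnd3d4mZiZmave25dmZmVVVEZ4dkIQACRnd4iau6qqqqve25dlVVVVRFZ3ZDEAACV4iJqru6qqqqvNyodlRFVVRFZmVCERETV5mrvMu7qqqqq8uYZURFVVVVZlVDIiIkaavLzLu6qqqqqrqXZURFVWZmZmZURDM1i97ru7u6qqmZmqmHZVVVVmd3ZndmVERXrf/6qqqqqZmZmpmHdmZmZnh3d4iHZUVpzv/pmZmZmIiImpiIh3d3d4iHiJmHZUaKzu3HiIiZiHd4mZiIh3d4iIiIiaqXZVeKzdund4iIh2Z5qZiIh3eImZmYmqqYdmeJvLmHeIiJh2Z5qZiIh3eJmqqZmqmId2eJq5h3iIiJl2Z5qZiId3iZq7qZmZmIh3Z5qoZg=="/>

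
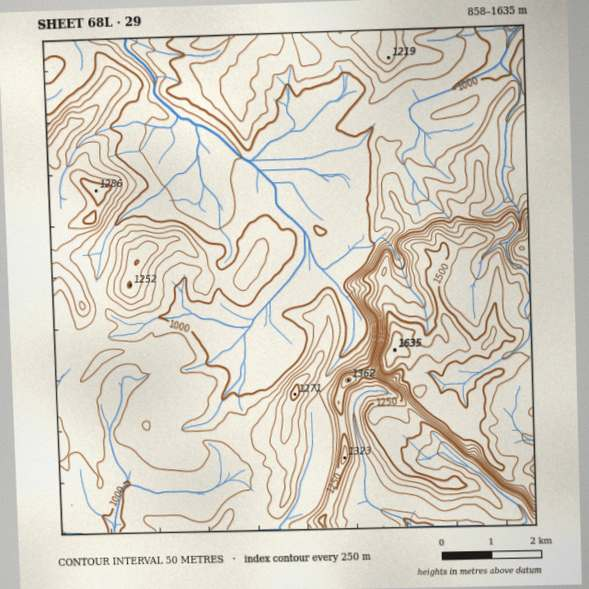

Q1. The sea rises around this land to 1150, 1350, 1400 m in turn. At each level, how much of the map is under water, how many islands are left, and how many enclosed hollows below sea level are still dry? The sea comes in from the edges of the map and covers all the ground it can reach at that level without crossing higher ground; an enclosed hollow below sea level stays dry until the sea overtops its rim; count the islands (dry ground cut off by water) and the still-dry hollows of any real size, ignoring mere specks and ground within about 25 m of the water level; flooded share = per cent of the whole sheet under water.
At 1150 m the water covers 74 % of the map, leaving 2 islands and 0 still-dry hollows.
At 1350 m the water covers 87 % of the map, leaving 0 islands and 0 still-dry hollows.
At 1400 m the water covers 89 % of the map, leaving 0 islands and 0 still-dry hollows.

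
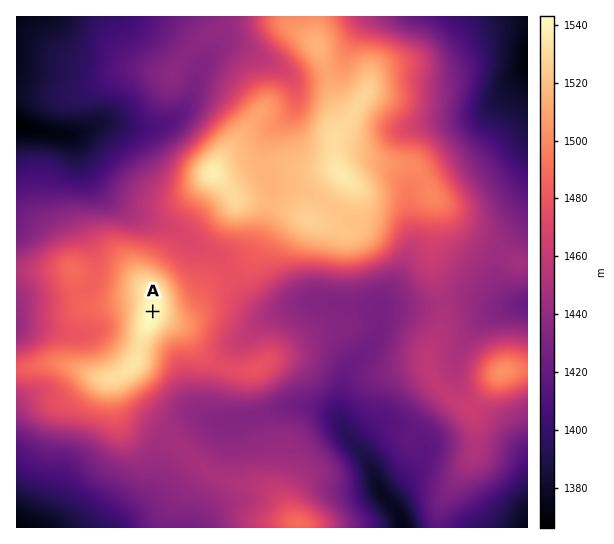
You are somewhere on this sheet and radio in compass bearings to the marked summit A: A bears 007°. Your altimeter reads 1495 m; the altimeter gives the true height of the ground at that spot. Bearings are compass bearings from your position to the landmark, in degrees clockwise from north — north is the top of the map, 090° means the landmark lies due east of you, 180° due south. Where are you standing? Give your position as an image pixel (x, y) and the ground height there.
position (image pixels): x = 143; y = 389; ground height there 1495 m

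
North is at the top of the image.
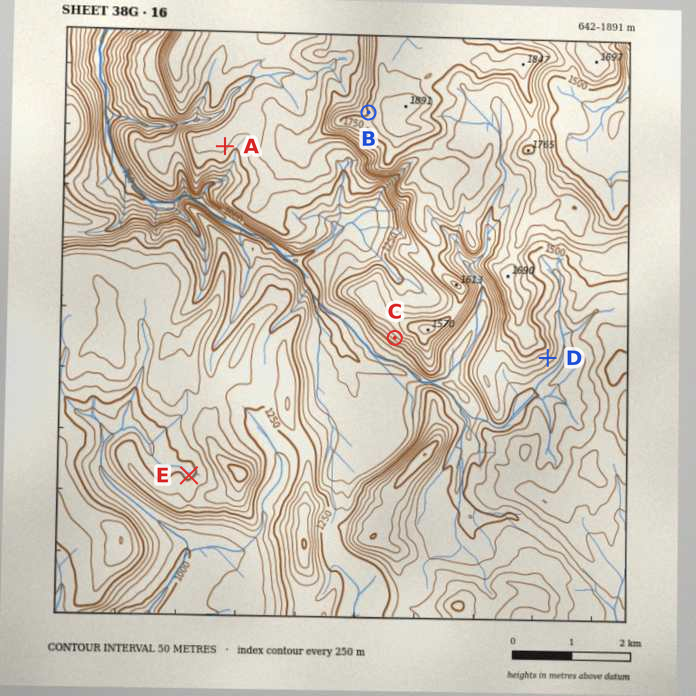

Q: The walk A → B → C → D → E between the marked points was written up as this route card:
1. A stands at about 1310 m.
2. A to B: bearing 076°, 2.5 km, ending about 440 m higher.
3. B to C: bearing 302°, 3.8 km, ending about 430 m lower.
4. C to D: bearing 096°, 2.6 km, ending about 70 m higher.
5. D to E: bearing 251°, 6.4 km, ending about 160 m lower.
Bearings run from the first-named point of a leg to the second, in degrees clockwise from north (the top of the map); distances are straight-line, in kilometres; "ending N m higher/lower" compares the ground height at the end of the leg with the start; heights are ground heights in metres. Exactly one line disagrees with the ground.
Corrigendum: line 3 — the bearing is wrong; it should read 172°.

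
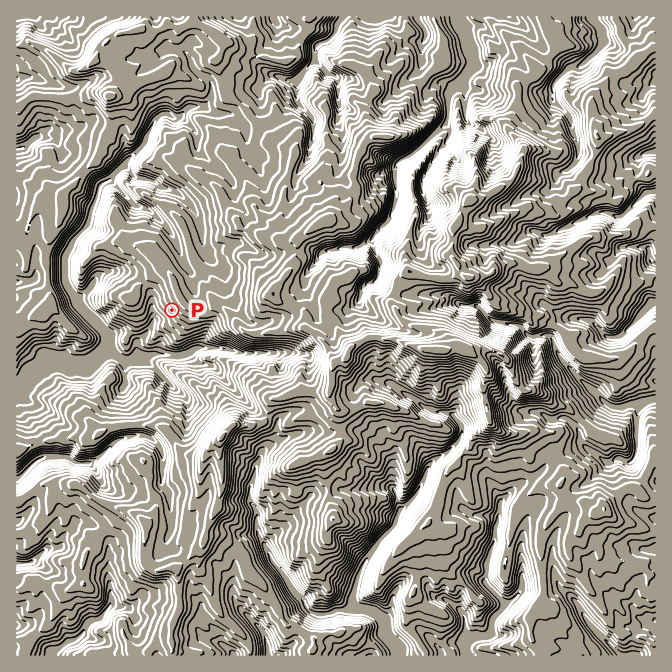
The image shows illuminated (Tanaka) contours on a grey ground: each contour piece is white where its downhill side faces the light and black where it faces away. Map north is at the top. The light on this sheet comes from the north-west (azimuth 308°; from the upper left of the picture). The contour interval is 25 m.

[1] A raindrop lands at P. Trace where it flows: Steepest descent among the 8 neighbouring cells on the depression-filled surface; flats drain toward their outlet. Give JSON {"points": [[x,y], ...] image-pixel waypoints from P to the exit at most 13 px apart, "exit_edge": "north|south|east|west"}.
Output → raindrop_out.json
{"points": [[172, 310], [159, 318], [149, 330], [137, 343], [135, 357], [122, 360], [108, 352], [95, 360], [82, 365], [68, 365], [55, 363], [42, 365], [28, 378], [17, 388]], "exit_edge": "west"}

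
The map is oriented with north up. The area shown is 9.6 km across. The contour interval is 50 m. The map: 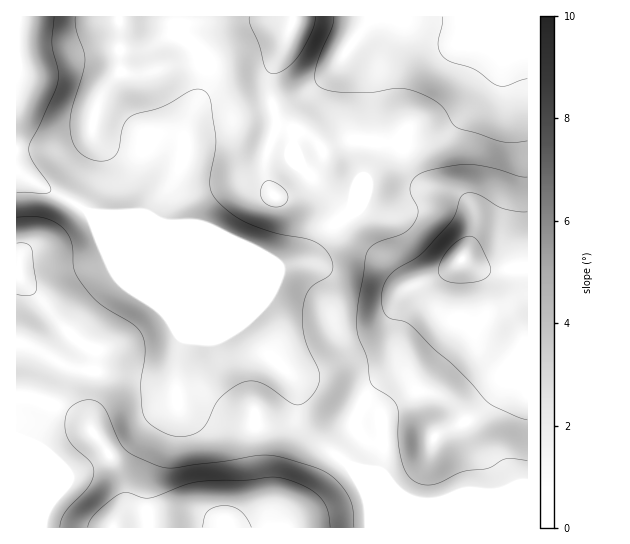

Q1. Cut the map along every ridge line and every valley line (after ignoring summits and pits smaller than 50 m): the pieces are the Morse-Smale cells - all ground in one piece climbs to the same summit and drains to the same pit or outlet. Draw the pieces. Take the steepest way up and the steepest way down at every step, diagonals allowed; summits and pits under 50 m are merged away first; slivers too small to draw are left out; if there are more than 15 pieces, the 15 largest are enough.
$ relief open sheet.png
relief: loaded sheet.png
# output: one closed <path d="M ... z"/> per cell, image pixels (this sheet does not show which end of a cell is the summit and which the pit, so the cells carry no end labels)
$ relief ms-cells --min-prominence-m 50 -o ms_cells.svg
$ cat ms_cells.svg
<path d="M177 16l-161 1 0 325 18 6 37 20 72 11 18-2 9-5 8-17-2 31 3 13 8 6 52 16 24 2 19-6 11-11 2-21 4 33 5 11 15 15 27 19 17 20 6 20 1 25 157 0 1-259-39 2-27-11 9-18 4-16-4-19-13-12-27-8-9-6-11-15-8-19-12-4-20-1-6 32-14 39-26 20-10 17-9 9-21 8-8 0-98-42-18-1-24-9 2-2 10 3 24-35 11-26 3-29 17-44 0-21-4-8-21-19z"/><path d="M19 343l-3 0 1 185 352-1 0-24-6-20-17-20-27-19-15-15-5-11-4-33-2 21-11 11-19 6-24-2-52-16-8-6-3-13 2-31-8 17-9 5-18 2-72-11-37-20z"/><path d="M527 16l-154 0-25 33 1 5 18 20 4 12 0 55 30 4 10 21 11 15 9 6 24 6 13 10 5 11 2 12-4 16-10 17 17 9 11 3 39-4z"/><path d="M293 16l-116 1 2 17 21 19 4 8 0 21-17 44-2 23-5 18-29 47-2 2-8 0 25 9 13 0 98 42 8 0 21-8 9-9 10-17 26-20 14-39 6-32-20-2-29 9-9-10-12-7-18-4-8 2 1-13-5-18-2-21 15-32 9-25z"/><path d="M371 16l-78 1-9 29-15 32 0 13 7 26 1 12 6-1 18 4 12 7 9 10 29-9 20 1 0-55-4-12-18-20-1-5z"/>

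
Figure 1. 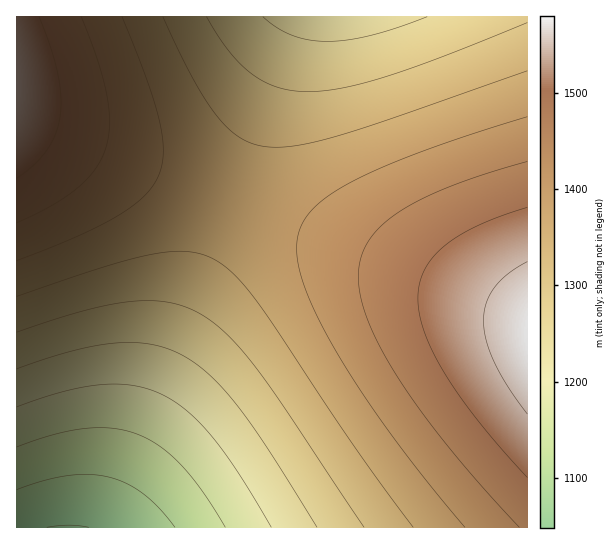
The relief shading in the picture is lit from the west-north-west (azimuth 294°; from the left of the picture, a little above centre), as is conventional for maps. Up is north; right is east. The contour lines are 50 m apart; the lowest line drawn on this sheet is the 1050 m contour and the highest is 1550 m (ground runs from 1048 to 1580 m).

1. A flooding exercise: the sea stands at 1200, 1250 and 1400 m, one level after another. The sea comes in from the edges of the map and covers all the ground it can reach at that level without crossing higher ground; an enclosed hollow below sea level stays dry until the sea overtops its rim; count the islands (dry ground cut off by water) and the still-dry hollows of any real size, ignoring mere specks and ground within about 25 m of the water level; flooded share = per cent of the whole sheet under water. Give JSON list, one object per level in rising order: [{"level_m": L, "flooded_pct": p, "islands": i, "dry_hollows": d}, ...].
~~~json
[{"level_m": 1200, "flooded_pct": 11, "islands": 0, "dry_hollows": 0}, {"level_m": 1250, "flooded_pct": 17, "islands": 0, "dry_hollows": 0}, {"level_m": 1400, "flooded_pct": 64, "islands": 0, "dry_hollows": 0}]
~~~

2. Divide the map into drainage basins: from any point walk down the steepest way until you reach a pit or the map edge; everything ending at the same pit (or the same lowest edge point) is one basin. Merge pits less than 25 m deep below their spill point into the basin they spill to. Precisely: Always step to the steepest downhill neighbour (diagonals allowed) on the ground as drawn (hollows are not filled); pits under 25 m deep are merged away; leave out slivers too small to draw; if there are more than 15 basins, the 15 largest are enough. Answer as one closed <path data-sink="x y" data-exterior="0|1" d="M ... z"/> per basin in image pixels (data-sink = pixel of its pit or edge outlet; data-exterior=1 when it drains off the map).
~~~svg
<path data-sink="69 527" data-exterior="1" d="M18 119l-2 0 1 409 511-1-1-211z"/><path data-sink="335 17" data-exterior="1" d="M527 16l-510 0-1 102 511 198z"/>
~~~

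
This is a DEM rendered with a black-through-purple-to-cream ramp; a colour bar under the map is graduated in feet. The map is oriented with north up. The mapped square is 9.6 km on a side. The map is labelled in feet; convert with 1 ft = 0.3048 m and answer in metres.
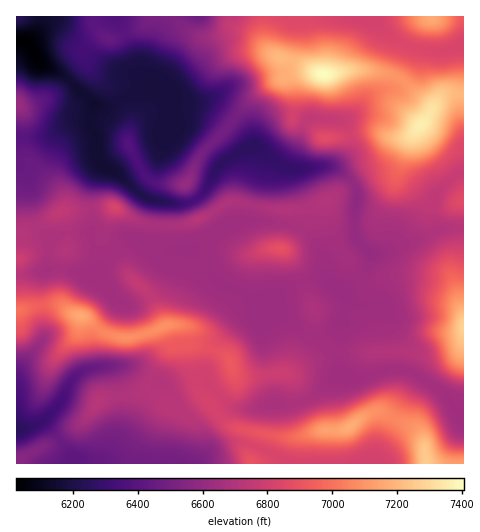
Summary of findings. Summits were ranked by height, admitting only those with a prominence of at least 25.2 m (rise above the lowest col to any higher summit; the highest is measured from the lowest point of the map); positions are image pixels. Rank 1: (323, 75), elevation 2258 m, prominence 422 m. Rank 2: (420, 125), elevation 2244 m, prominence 80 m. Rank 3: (349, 427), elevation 2187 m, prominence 35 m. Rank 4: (80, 315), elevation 2183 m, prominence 109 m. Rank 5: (280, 249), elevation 2099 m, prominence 65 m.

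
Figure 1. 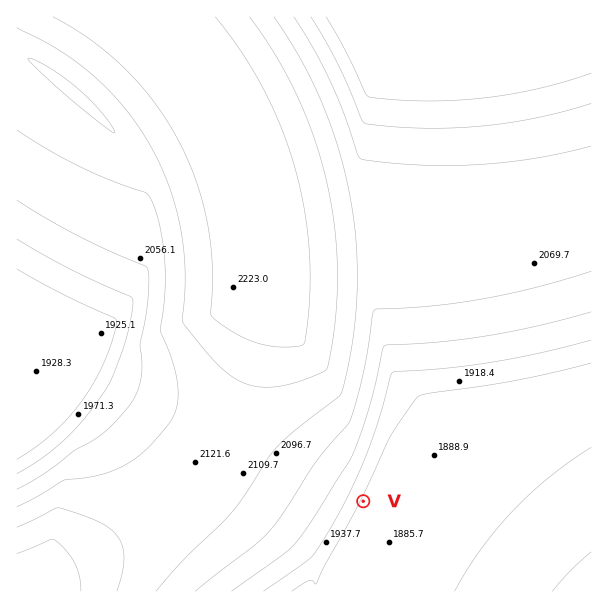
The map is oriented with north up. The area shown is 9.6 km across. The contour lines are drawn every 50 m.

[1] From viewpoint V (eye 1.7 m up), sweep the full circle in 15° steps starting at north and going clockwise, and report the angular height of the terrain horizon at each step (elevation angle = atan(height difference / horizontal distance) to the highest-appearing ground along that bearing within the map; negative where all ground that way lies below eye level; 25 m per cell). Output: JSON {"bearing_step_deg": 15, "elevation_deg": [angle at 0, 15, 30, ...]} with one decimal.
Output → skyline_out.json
{"bearing_step_deg": 15, "elevation_deg": [4.7, 2.6, 2.2, 1.6, -0.2, -0.7, -1.0, -1.1, -1.1, -1.1, -1.0, -0.8, -0.5, -0.2, 0.0, 2.9, 5.9, 8.3, 10.1, 11.1, 11.3, 10.8, 9.5, 7.5]}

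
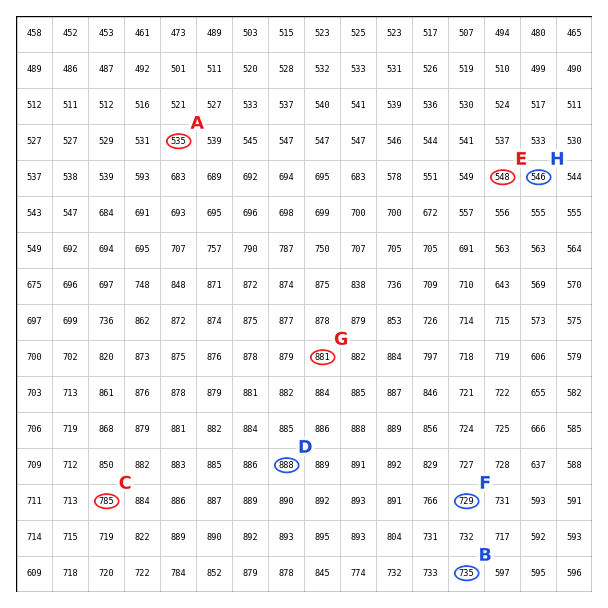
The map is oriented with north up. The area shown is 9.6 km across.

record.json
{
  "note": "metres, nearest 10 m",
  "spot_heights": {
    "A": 530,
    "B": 730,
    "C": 790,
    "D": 890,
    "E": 550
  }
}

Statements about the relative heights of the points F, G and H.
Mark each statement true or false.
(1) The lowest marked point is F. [false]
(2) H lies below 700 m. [true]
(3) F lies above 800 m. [false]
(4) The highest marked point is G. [true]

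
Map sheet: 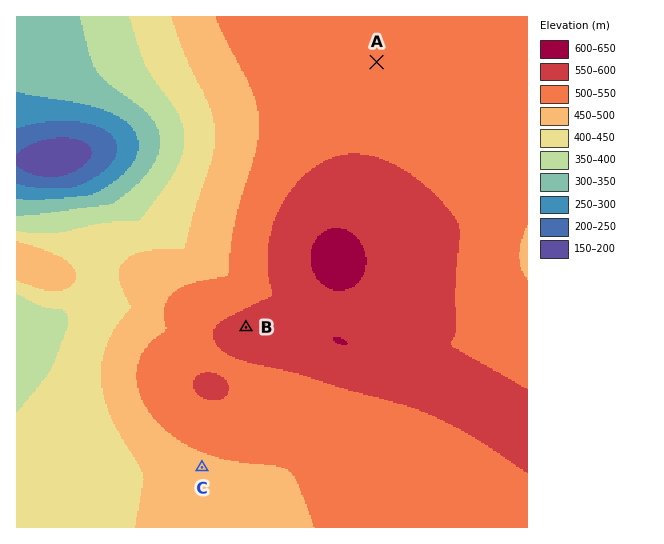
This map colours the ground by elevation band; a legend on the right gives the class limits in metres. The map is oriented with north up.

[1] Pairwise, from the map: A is lower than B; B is higher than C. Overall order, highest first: B A C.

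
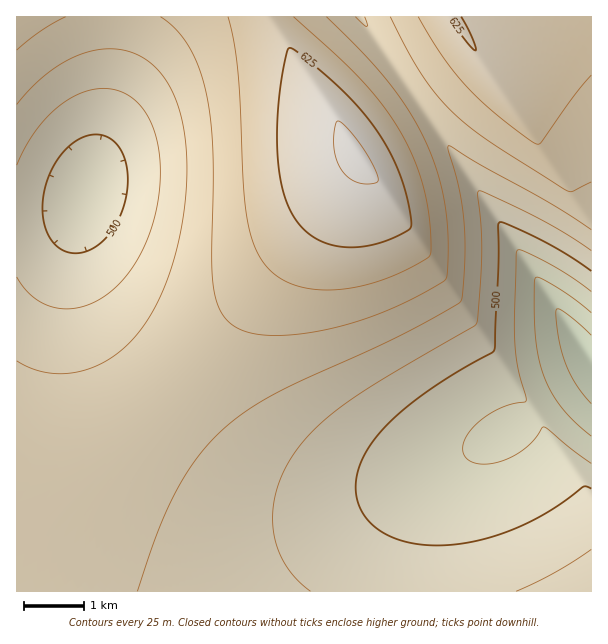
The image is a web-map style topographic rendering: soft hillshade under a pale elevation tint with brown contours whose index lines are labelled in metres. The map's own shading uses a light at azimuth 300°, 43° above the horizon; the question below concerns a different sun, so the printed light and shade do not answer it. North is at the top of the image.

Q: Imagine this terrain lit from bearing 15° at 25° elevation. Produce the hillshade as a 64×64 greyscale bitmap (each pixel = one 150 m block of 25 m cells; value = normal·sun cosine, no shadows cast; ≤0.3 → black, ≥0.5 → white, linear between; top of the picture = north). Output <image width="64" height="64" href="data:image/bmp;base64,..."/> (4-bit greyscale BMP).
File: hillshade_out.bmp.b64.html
<image width="64" height="64" href="data:image/bmp;base64,Qk12CAAAAAAAAHYAAAAoAAAAQAAAAEAAAAABAAQAAAAAAAAIAAATCwAAEwsAABAAAAAAAAAAAAAAABEREQAiIiIAMzMzAERERABVVVUAZmZmAHd3dwCIiIgAmZmZAKqqqgC7u7sAzMzMAN3d3QDu7u4A////AJmZmZmZmZmZmZmZqqqqqqqqqqqqq7u7u7u7u6qqqqqqmZmZmZmZmZmZmZmqqqqqqqqqqqqru7u7u7u7uqqqqqqZmZmZmZmZmZmZmZqqqqqqqqqqqru7u7u7u7u7qqqqqpmZmZmZmZmZmZmZmqqqqqqqqqqqu7u7u7u7u7u7qqqqmZmZmZmZmZmZmZmZqqqqqqqqqqqru7u7u7u7u7u6qqqZmZmZmZmZmZmZmZmaqqqqqqqqqqq7u7u7u7u7u7uqqpmZmZmZmZmZmZmZmZmqqqqqqqqqqqu7u7u7u7u7u6qqmZmZmZmZmZmZmZmZmZmqqqqqqqqqqqu7u7u7u7u7qqqZmZmZmZmZmZmZmZmZmZqqqqqqqqqqqqu7u7u7u7uqqpmZmZmZmZmZmZmZmZmZmZmqqqqqqqqqqqq7u7u7uqqqmZmZmZmZmZmZmZmZmZmZmZmqqqqqqqqqqqqqqqqqqquZmZmZmZmZmZmZmZmZmZmZmZmaqqqqqqqqqqqqqqqqrJmZmZmZmZmZmZmZmZmZmZmZmZmZqqqqqqqqqqqqqqq9mZmZmZmZmZmZmZmZmZmZmZmZmZmZmaqqqqqqqqqqq96ZmZmZmZmZmZmZmZmZmZmZmZmZmZmZmZqqqqqqqqqs3pmZmZmZmZmZmZmZmZmZmZmZmZmZmZmZmZmaqqqqqr3dmZmZmZmZmZmZmZmZmZmYiIiIiZmZmZmZmZmZmqqqzd2qqqqZmZmZmZmZmZmYiIiIiIiIiIiJmZmZmZmZmavd3aqqqqqZmZmZmZmZmYiIiIiIiIiIiIiIiZmZmZmZrN3dqqqqqqmZmZmZmZmYiIiIiIiIiIiIiIiIiImZmZrN3d2qqqqqqqmZmZmZmYiIiIiIiIiIiIiIiIiIiIiZm8zN3aqqqqqqqpmZmZmZiIiIiIiIiHd3d4iIiIiIiIiszMzMqqqqqqqqmZmZmZmIiIiIiId3d3d3d3d4iIiIibzMzMyqqqqqqqqpmZmZmIiIiIiHd3d3d3d3d3d3iIiKvMzMzKqqqqqqqqqZmZmYiIiIiHd3d3d3d3d3d3d3eJu7vMzMqqqqqqqqqpmZmZiIiIiHd3d3d3d3d3d3d3d4q7u7u8uru7u6qqqqqZmZmIiIiId3d3d3d3d3d3d3d3m7u7u7uLu7u7uqqqqpmZmYiIiIh3d3d3d3d3d3d3d3iru7u7uVu7u7u7qqqqmZmZiIiIh3d3d3d3ZmZmZnd3eau7u7umS7u7u7u6qqqpmZmIiIiHd3d3d3ZmZmZmZ3eaqqu7unRLu7u7u7qqqqmZmZiIiId3d3d3dmZmZmZmeKqqqru4Q0u7u7u7u6qqqZmZmIiIh3d3d3d2ZmZmZmZ5qqqqqpUzO7u7u7u7qqqpmZmYiIiHd3d3d3ZmZmZmZ5qqqqqqdDM7u7u7u7uqqqmZmZiIiId3d3d3d2ZmZmZ4qqqqqqhDMzu7u7u7u6qqqZmZmIiIh3d3d3d3d3d3d3mqqqqqlTMzO7u7u7u7qqqpmZmYiIiId3d3d3d3d3d3mqqqqqpzMzM7u7u7u7qqqqmZmZiIiIh3d3d3d3d3d3iqqqqqqEMzMzu7u7u7qqqqqZmZmIiIiId3d3d3d3d3iqu7u7uVMzMzOqu7u7qqqqqZmZmYiIiIh3d3d3d3d3ebu7u7unQzMzM6qqqqqqqqqpmZmZiIiIiId3d3d3d3eau7u7u4RDMzM0qqqqqqqqqpmZmZiIiIiIiId3d3d3eKu7u7u6ZERERESqqqqqqqqZmZmZmIiIiIiIiIiIiIiKu7u7u7dERERERaqqqqqqmZmZmZmIiIiIiIiIiIiIiJu7u7u7lURERERXqqqqmZmZmZmZmIiIiIiIiIiIiIiJvMzMzMpkRERERXiZmZmZmZmZmZmIiIiIiIiIiIiIiJrMzMzMuFRERERGiJmZmZmZmZmIiIiIiIiIiIiIiIiIrMzMzMyVVVRERGeImZmZmZmIiIiIiIiIiIiIiIiIiJm8zMzMy3VVVVVFeIiZmZiIiIiIiIiIiIiIiIiIiImZm8zMzMzIVVVVVVeIiJiIiIiIiIiIiIiIiIiIiIiZmZmszd3d3KZVVVVVaIiIiIiIiIiIiIiIiIiIiIiImZmZms3d3d3bdVVVVVaIiIiIiIiIiHd3eIiIiIiIiImZmZmr3d3d3chmZVVVV5mZiIiIiId3d3d3eIiIiIiImZmZmb3d3d3dpmZmZVV4mZmZiIiHd3d3d3d3eIiIiImZmZmazd3d3dt2ZmZmVomZmZmIiHd3d3d3d3d4iIiIiZmZmazd3d3dyWZmZmZomZmZmYiHd3d3d3d3d3eIiIiJmZmZvd3d3d2nZmZmZnmZmZmZiId3d3d3d3d3d4iIiImZmZrN3d3d3IZmZmZnmZmZmZmIh3d3d3d3d3d3iIiImZmZrN3d3d7ZZmZmZmiZmZmZmYiHd3d3d3d3d3eIiIiZmZm93d3e7admZmZmiamZmZmZiId3d3d3d3d3d4iIiJmZms3d3e7shmZmZmeaqZmZmZmIh3d3d3d3d3d3iIiImZms3d3d7tl2ZmZmeKqpmZmZmYiHd3d3d3d3d3eIiIiZmb3d3d7tp2ZmZmaJqqmZmZmZiIh3d3d3d3d3d4iIiJmazd3d3tyGZmZmZ5qqqZmZmZmIiHd3d3d3d3d4iIiJmazd3d3d2XZmZmZ5qqqpmZmZmYiId3d3d3d3d3iIiImZrN3d3d23ZmZmZnmqqqmZmZmZ"/>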